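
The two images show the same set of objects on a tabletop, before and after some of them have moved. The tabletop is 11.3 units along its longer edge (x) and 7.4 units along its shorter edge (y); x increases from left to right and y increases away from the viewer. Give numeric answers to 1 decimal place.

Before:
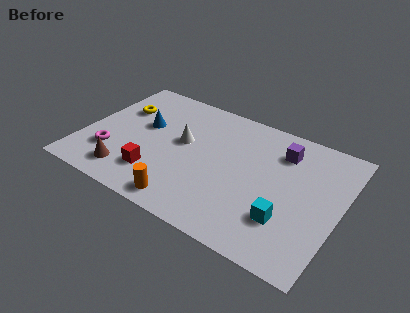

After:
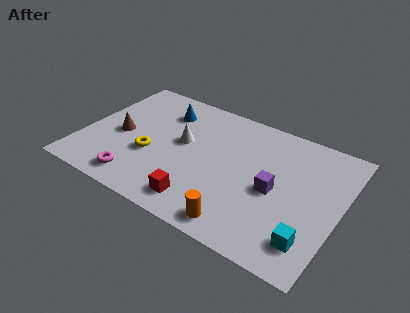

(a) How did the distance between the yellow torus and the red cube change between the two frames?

-0.9

Before: roughly 3.9 units apart; after: 3.0. That's 0.9 units closer together.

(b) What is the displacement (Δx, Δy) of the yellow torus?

(1.8, -2.2)

The yellow torus was at about (1.3, 5.0) and moved to about (3.1, 2.8).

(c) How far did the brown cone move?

2.2

The brown cone was near (2.3, 1.3) before and (1.6, 3.4) after, so it travelled √(0.7² + 2.1²) ≈ 2.2 units.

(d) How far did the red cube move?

2.2

The red cube moved from about (3.5, 1.8) to (5.6, 1.2), a distance of √(2.1² + 0.6²) ≈ 2.2.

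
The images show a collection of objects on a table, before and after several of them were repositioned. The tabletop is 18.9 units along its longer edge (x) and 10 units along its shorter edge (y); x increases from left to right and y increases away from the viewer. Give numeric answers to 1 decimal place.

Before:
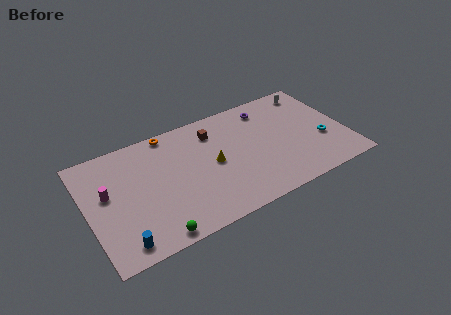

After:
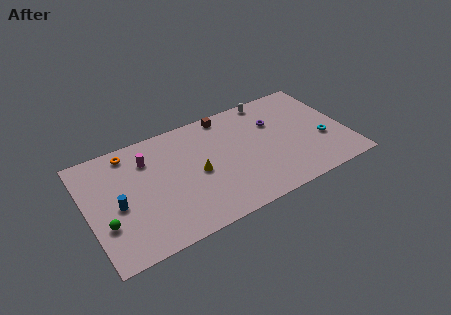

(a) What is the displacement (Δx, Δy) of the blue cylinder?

(0.1, 3.2)

The blue cylinder was at about (2.0, 1.3) and moved to about (2.1, 4.5).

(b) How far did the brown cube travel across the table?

1.6

From (9.5, 7.8) to (10.6, 9.0), the brown cube covered √(1.1² + 1.2²) ≈ 1.6 units.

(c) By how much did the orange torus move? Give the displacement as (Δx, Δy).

(-3.0, -0.5)

The orange torus started near (6.4, 9.2) and ended near (3.4, 8.7).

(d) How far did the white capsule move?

3.2

The white capsule was near (17.1, 8.6) before and (13.9, 9.1) after, so it travelled √(3.2² + 0.5²) ≈ 3.2 units.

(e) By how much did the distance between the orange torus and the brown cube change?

+3.8

The distance was about 3.4 in the first image and 7.2 in the second, so they moved 3.8 units further apart.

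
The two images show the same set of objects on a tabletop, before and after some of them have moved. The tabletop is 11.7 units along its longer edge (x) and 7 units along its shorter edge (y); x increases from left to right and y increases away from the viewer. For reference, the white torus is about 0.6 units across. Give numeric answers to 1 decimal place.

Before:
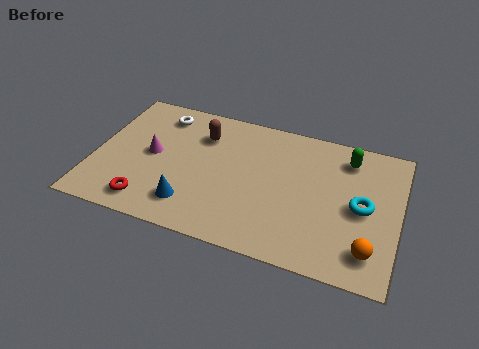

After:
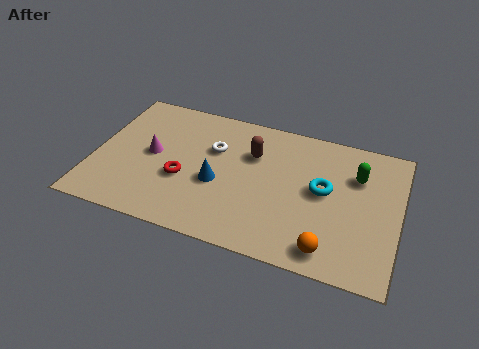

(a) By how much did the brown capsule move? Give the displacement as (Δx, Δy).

(2.0, -0.4)

The brown capsule started near (4.0, 5.2) and ended near (6.0, 4.8).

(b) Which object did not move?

the magenta cone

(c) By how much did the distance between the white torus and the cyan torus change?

-4.0

Before: roughly 8.4 units apart; after: 4.4. That's 4.0 units closer together.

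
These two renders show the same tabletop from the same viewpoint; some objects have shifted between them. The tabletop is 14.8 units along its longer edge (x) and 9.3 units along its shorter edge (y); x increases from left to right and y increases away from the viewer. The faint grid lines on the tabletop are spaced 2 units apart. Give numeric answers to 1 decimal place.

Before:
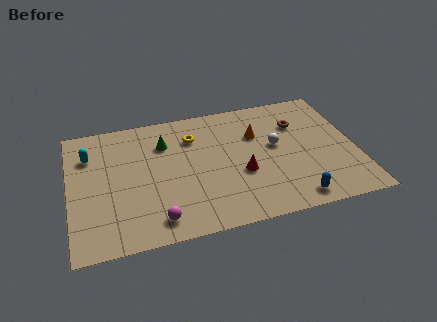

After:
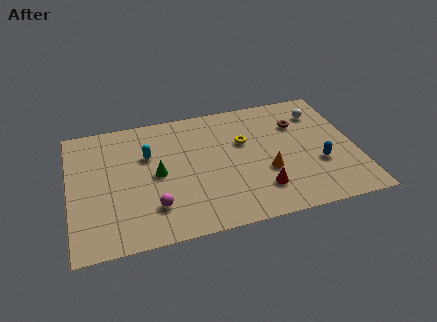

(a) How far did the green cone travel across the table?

2.3

The green cone was near (5.0, 6.8) before and (4.5, 4.6) after, so it travelled √(0.5² + 2.2²) ≈ 2.3 units.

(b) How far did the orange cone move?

2.9

From (9.8, 6.3) to (10.1, 3.4), the orange cone covered √(0.3² + 2.9²) ≈ 2.9 units.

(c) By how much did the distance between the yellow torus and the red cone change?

-0.3

The distance was about 4.0 in the first image and 3.7 in the second, so they moved 0.3 units closer together.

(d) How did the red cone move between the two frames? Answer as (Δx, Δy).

(0.9, -1.4)

From the two frames, the red cone sits at roughly (8.8, 3.6) before and (9.7, 2.2) after.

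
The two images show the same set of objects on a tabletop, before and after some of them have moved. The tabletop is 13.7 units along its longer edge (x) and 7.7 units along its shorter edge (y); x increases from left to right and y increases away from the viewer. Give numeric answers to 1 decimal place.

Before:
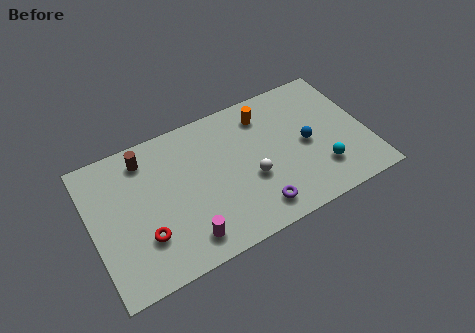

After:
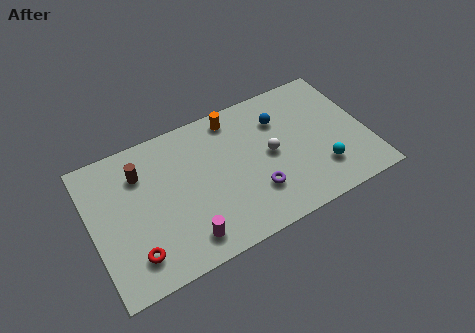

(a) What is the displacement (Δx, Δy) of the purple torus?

(0.1, 0.9)

The purple torus started near (7.8, 1.3) and ended near (7.9, 2.2).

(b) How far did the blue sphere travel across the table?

2.2

From (10.7, 3.7) to (9.6, 5.6), the blue sphere covered √(1.1² + 1.9²) ≈ 2.2 units.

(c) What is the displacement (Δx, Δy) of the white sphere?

(1.1, 0.9)

The white sphere started near (7.8, 3.0) and ended near (8.9, 3.9).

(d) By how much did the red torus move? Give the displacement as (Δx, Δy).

(-0.6, -0.7)

The red torus started near (2.4, 2.3) and ended near (1.8, 1.6).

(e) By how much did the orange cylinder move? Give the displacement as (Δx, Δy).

(-1.5, 0.5)

The orange cylinder started near (8.9, 6.2) and ended near (7.4, 6.7).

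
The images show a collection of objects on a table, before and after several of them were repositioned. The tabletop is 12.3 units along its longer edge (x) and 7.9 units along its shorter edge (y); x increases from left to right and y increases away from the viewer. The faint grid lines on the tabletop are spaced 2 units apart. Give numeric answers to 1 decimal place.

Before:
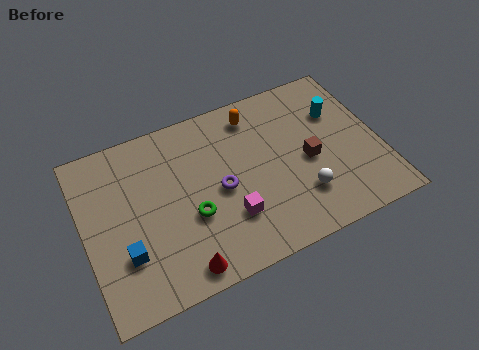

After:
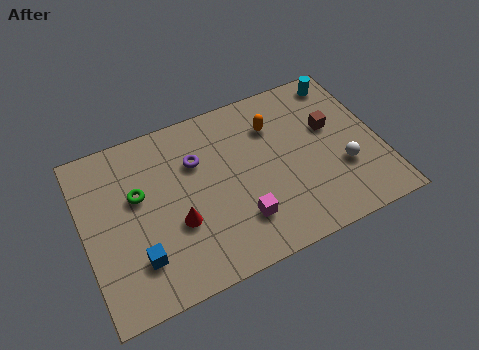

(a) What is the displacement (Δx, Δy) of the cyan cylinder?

(0.4, 1.5)

The cyan cylinder was at about (10.8, 5.4) and moved to about (11.2, 6.9).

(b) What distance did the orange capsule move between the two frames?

1.1

The orange capsule was near (7.4, 6.6) before and (8.1, 5.8) after, so it travelled √(0.7² + 0.8²) ≈ 1.1 units.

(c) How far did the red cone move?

2.0

The red cone moved from about (3.6, 0.9) to (3.7, 2.9), a distance of √(0.1² + 2.0²) ≈ 2.0.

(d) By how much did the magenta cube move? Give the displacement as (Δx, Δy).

(0.4, -0.3)

The magenta cube was at about (5.8, 2.3) and moved to about (6.2, 2.0).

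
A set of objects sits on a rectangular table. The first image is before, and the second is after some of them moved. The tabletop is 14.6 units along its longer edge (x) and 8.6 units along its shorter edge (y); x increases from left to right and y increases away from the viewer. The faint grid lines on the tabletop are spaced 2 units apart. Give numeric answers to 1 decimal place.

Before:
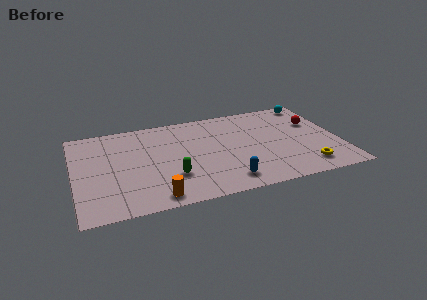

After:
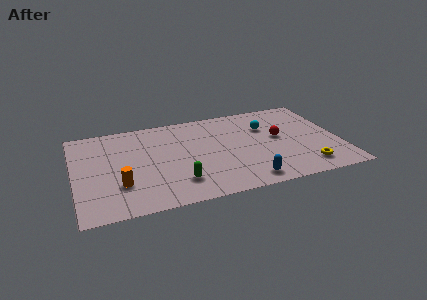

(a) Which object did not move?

the yellow torus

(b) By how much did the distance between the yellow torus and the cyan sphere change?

-1.5

Before: roughly 6.3 units apart; after: 4.8. That's 1.5 units closer together.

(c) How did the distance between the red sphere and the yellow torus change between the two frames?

-0.8

Before: roughly 4.2 units apart; after: 3.4. That's 0.8 units closer together.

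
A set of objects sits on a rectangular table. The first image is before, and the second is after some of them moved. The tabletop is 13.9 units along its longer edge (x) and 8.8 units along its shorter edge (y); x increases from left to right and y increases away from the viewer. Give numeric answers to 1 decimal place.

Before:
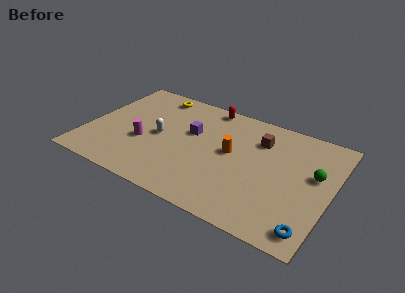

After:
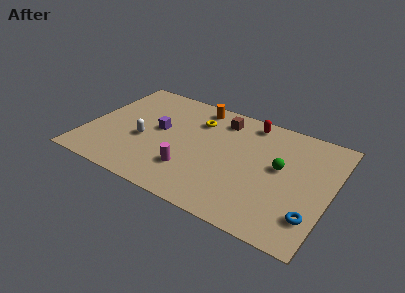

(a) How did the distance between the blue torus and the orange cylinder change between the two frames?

+3.1

Before: roughly 6.1 units apart; after: 9.2. That's 3.1 units further apart.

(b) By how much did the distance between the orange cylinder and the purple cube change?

+0.9

They were about 2.5 units apart before and 3.4 after — 0.9 units further apart.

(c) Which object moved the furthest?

the orange cylinder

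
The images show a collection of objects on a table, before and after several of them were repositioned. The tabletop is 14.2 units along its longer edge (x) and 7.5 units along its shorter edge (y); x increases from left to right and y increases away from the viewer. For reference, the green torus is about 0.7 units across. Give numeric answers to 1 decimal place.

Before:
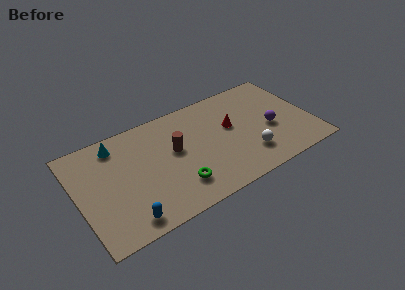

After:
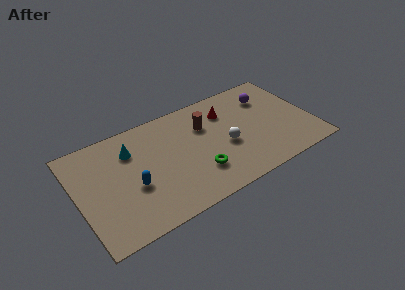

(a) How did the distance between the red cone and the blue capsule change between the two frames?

-1.1

The distance was about 7.7 in the first image and 6.6 in the second, so they moved 1.1 units closer together.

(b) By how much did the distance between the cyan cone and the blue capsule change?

-2.8

Before: roughly 5.3 units apart; after: 2.5. That's 2.8 units closer together.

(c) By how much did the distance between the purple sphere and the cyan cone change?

-1.1

Before: roughly 9.6 units apart; after: 8.5. That's 1.1 units closer together.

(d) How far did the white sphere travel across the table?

1.8

From (10.1, 1.9) to (8.9, 3.2), the white sphere covered √(1.2² + 1.3²) ≈ 1.8 units.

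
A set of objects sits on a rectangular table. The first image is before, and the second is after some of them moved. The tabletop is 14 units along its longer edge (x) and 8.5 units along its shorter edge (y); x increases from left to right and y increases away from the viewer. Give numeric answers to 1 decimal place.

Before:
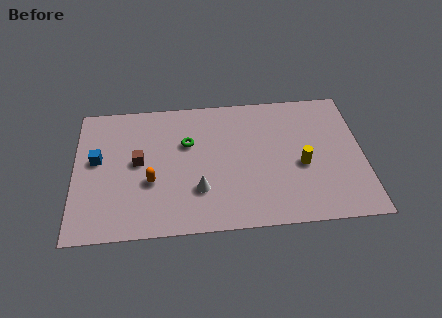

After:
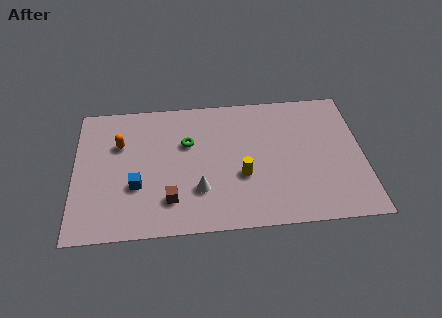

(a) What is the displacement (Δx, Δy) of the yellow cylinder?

(-2.9, -0.4)

The yellow cylinder started near (11.0, 3.6) and ended near (8.1, 3.2).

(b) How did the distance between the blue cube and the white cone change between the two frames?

-2.4

The distance was about 5.4 in the first image and 3.0 in the second, so they moved 2.4 units closer together.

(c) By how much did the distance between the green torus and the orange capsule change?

+0.4

They were about 2.9 units apart before and 3.3 after — 0.4 units further apart.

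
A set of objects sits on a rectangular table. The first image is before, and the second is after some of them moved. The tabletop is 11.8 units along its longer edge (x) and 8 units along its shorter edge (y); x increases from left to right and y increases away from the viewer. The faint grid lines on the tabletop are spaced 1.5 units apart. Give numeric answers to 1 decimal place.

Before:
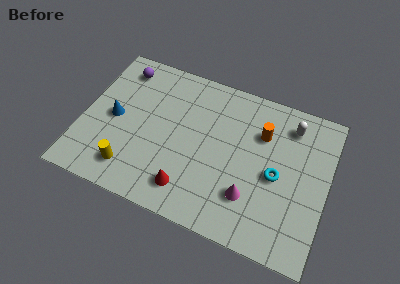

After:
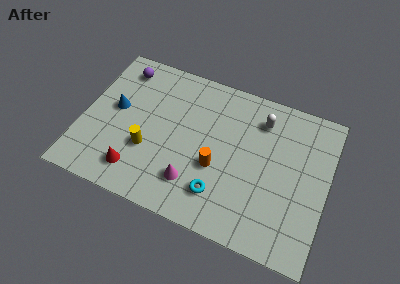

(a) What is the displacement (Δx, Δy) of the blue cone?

(0.0, 0.5)

The blue cone started near (1.5, 3.9) and ended near (1.5, 4.4).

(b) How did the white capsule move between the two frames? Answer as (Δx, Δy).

(-1.4, -0.2)

The white capsule started near (9.8, 6.5) and ended near (8.4, 6.3).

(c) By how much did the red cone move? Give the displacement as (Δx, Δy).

(-2.5, 0.0)

The red cone started near (5.4, 1.5) and ended near (2.9, 1.5).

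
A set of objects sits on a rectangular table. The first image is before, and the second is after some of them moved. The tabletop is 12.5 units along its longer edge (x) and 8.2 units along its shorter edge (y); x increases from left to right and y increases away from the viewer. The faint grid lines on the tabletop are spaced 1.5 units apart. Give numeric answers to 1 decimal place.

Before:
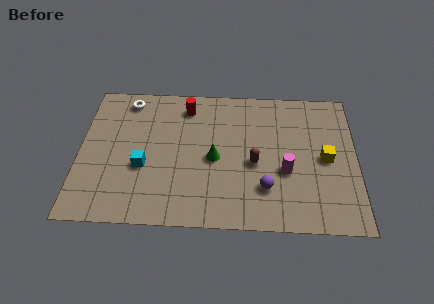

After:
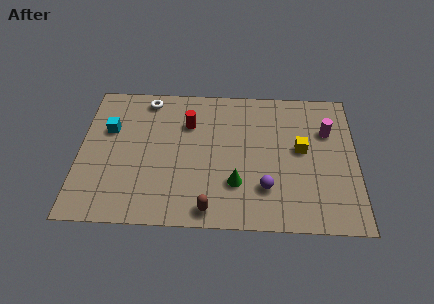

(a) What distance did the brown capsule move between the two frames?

3.4

From (7.9, 3.6) to (5.9, 0.9), the brown capsule covered √(2.0² + 2.7²) ≈ 3.4 units.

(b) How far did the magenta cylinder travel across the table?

3.1

From (9.3, 3.2) to (11.2, 5.6), the magenta cylinder covered √(1.9² + 2.4²) ≈ 3.1 units.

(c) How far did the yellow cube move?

1.2

From (11.1, 4.0) to (10.0, 4.5), the yellow cube covered √(1.1² + 0.5²) ≈ 1.2 units.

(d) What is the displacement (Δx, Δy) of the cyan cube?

(-1.6, 2.1)

From the two frames, the cyan cube sits at roughly (2.9, 3.2) before and (1.3, 5.3) after.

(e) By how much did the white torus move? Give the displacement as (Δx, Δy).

(0.9, 0.1)

The white torus started near (2.1, 7.1) and ended near (3.0, 7.2).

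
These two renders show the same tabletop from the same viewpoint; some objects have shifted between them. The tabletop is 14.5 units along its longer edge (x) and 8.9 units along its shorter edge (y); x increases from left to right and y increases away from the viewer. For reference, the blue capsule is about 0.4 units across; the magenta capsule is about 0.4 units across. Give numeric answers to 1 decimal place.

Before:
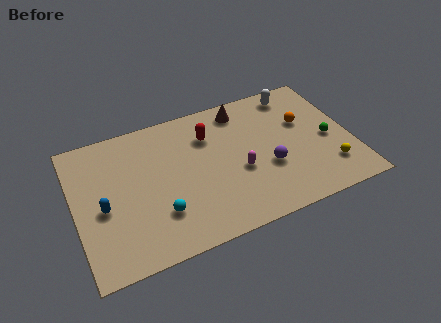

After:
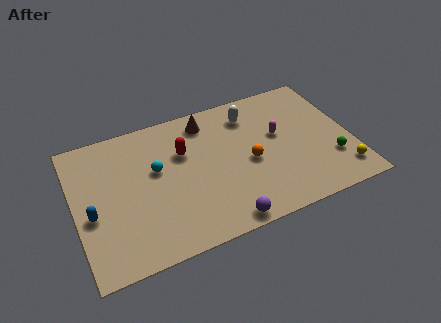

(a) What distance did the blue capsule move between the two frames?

0.6

The blue capsule moved from about (1.4, 3.9) to (0.8, 3.7), a distance of √(0.6² + 0.2²) ≈ 0.6.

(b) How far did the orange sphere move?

3.5

The orange sphere was near (12.2, 5.6) before and (9.1, 4.0) after, so it travelled √(3.1² + 1.6²) ≈ 3.5 units.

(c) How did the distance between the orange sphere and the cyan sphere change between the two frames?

-3.6

The distance was about 8.6 in the first image and 5.0 in the second, so they moved 3.6 units closer together.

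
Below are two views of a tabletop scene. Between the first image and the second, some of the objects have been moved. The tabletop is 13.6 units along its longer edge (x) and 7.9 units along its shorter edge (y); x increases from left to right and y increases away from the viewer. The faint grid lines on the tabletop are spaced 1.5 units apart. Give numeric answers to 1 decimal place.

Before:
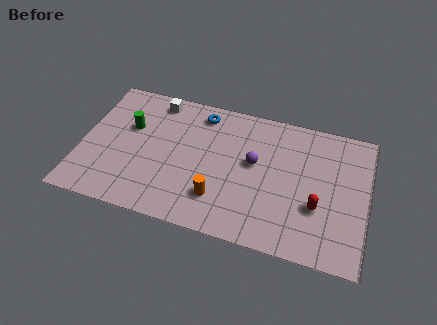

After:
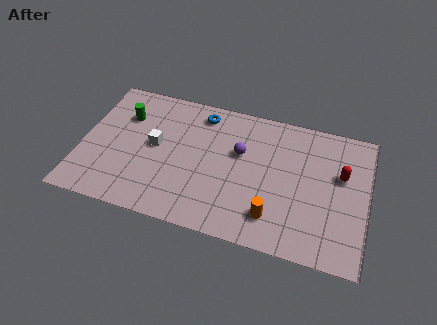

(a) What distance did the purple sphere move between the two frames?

0.8

The purple sphere was near (8.2, 4.5) before and (7.5, 4.9) after, so it travelled √(0.7² + 0.4²) ≈ 0.8 units.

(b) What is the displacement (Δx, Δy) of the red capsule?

(1.0, 2.1)

The red capsule was at about (11.3, 2.8) and moved to about (12.3, 4.9).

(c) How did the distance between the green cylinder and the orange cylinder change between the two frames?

+3.0

They were about 5.4 units apart before and 8.4 after — 3.0 units further apart.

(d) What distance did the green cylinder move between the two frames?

0.7

The green cylinder was near (2.2, 5.0) before and (1.9, 5.6) after, so it travelled √(0.3² + 0.6²) ≈ 0.7 units.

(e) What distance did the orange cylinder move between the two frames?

2.6

The orange cylinder moved from about (6.7, 2.0) to (9.3, 1.7), a distance of √(2.6² + 0.3²) ≈ 2.6.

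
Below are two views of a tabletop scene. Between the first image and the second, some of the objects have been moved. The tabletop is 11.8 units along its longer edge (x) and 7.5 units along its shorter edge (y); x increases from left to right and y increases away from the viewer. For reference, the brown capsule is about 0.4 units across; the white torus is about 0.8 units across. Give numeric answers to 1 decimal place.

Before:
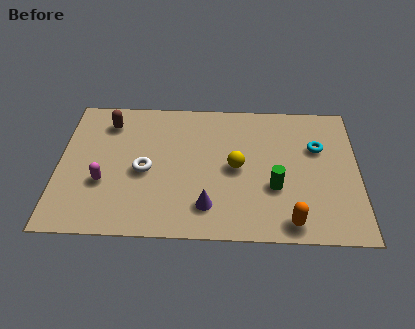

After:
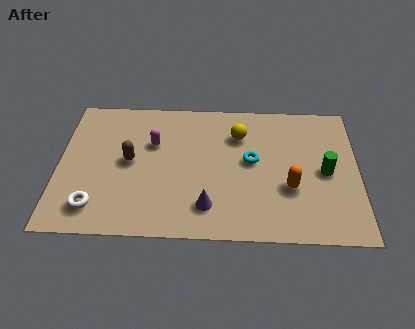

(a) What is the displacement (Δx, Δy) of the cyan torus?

(-2.6, -0.8)

The cyan torus started near (10.2, 4.9) and ended near (7.6, 4.1).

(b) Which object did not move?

the purple cone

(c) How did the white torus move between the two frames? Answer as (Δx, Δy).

(-1.9, -2.0)

The white torus was at about (3.4, 3.4) and moved to about (1.5, 1.4).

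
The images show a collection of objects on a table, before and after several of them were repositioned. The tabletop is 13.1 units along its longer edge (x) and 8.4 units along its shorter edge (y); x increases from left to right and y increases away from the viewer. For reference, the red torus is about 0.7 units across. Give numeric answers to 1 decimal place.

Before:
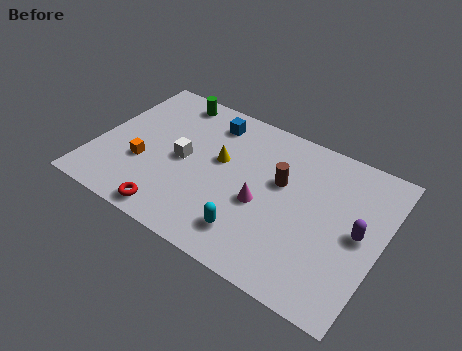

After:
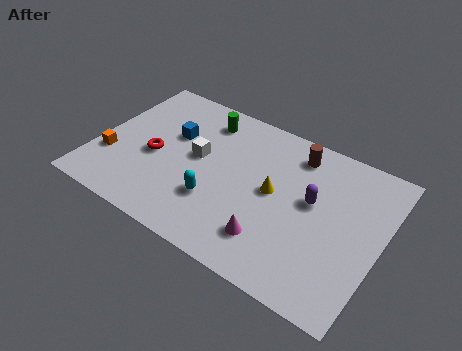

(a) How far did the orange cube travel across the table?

1.5

The orange cube moved from about (2.3, 3.0) to (0.8, 2.7), a distance of √(1.5² + 0.3²) ≈ 1.5.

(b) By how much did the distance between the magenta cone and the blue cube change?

+1.7

Before: roughly 4.5 units apart; after: 6.2. That's 1.7 units further apart.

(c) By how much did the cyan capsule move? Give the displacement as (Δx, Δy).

(-1.8, 0.9)

The cyan capsule was at about (7.6, 1.7) and moved to about (5.8, 2.6).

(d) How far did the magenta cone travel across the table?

1.7

From (7.8, 3.5) to (8.5, 1.9), the magenta cone covered √(0.7² + 1.6²) ≈ 1.7 units.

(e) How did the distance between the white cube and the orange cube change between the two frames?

+2.2

Before: roughly 2.0 units apart; after: 4.2. That's 2.2 units further apart.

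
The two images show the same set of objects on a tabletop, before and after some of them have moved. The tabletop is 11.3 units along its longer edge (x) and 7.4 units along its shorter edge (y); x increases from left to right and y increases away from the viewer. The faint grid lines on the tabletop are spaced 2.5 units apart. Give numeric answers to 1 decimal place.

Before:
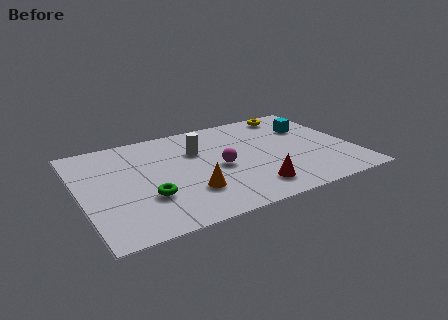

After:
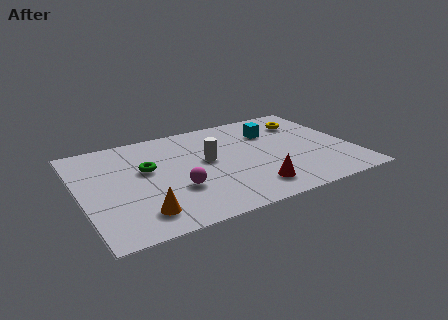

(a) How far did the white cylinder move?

0.9

The white cylinder was near (5.0, 5.0) before and (5.3, 4.1) after, so it travelled √(0.3² + 0.9²) ≈ 0.9 units.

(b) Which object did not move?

the red cone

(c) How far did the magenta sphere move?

2.1

The magenta sphere was near (5.7, 3.4) before and (3.8, 2.5) after, so it travelled √(1.9² + 0.9²) ≈ 2.1 units.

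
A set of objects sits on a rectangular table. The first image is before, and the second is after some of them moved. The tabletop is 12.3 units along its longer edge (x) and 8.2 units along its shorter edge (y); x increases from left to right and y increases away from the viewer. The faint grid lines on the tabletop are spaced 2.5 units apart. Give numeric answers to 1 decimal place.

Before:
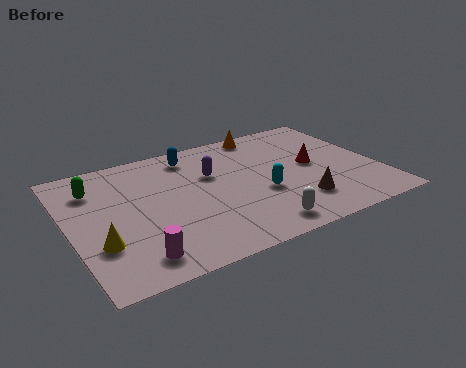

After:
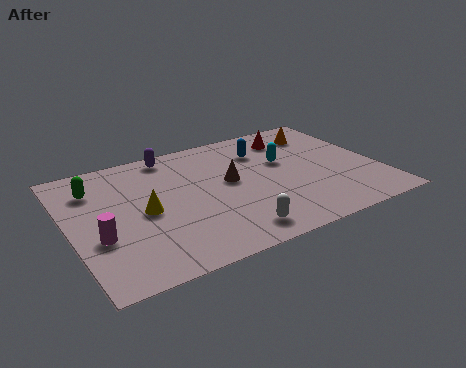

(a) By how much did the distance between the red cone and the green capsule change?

-0.7

The distance was about 8.8 in the first image and 8.1 in the second, so they moved 0.7 units closer together.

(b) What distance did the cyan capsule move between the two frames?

2.2

The cyan capsule moved from about (7.5, 3.2) to (8.7, 5.0), a distance of √(1.2² + 1.8²) ≈ 2.2.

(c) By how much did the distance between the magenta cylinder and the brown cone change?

-1.0

The distance was about 6.6 in the first image and 5.6 in the second, so they moved 1.0 units closer together.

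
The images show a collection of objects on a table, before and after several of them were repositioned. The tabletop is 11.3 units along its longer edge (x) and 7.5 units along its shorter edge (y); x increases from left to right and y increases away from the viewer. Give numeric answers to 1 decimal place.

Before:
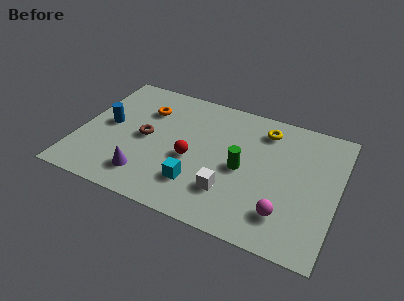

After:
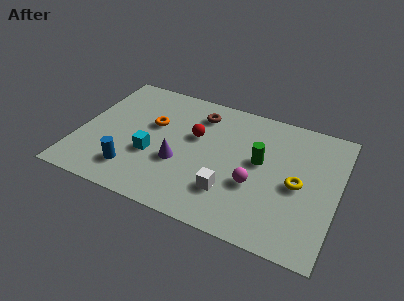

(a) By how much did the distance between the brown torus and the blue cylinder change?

+3.3

They were about 1.7 units apart before and 5.0 after — 3.3 units further apart.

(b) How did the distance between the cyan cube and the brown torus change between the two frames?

+0.5

The distance was about 3.1 in the first image and 3.6 in the second, so they moved 0.5 units further apart.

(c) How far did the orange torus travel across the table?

0.9

The orange torus moved from about (2.7, 5.4) to (3.1, 4.6), a distance of √(0.4² + 0.8²) ≈ 0.9.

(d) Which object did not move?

the white cube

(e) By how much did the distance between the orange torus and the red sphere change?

-1.3

The distance was about 3.2 in the first image and 1.9 in the second, so they moved 1.3 units closer together.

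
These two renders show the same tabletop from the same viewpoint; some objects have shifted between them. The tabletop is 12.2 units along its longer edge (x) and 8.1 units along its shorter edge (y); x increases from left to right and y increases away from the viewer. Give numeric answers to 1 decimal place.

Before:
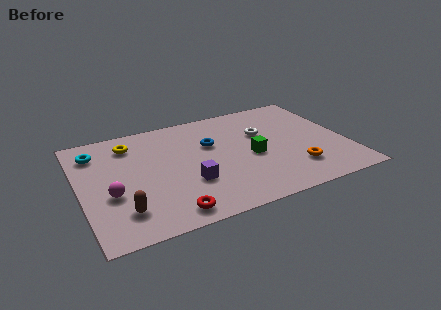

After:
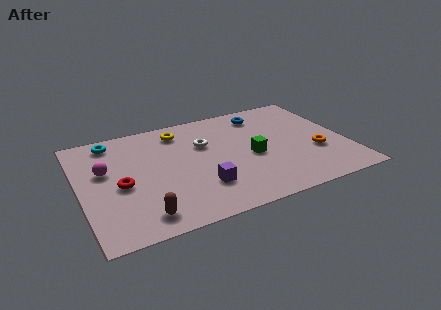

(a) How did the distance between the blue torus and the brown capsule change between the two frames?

+2.7

The distance was about 5.6 in the first image and 8.3 in the second, so they moved 2.7 units further apart.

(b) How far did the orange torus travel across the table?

1.4

The orange torus was near (9.6, 2.0) before and (10.7, 2.9) after, so it travelled √(1.1² + 0.9²) ≈ 1.4 units.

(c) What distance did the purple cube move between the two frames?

0.7

The purple cube moved from about (4.8, 2.7) to (5.3, 2.2), a distance of √(0.5² + 0.5²) ≈ 0.7.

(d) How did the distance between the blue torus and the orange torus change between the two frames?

-0.4

Before: roughly 4.7 units apart; after: 4.3. That's 0.4 units closer together.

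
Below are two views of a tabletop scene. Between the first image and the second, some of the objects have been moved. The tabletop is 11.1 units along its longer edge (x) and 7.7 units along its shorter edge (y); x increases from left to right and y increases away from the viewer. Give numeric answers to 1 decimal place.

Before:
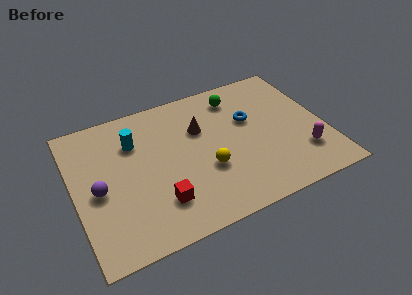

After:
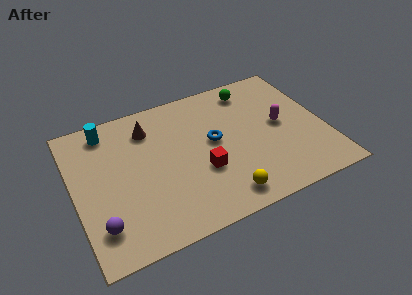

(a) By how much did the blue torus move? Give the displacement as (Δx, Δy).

(-1.7, -0.6)

The blue torus was at about (7.9, 4.8) and moved to about (6.2, 4.2).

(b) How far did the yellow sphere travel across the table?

1.8

The yellow sphere moved from about (5.7, 2.8) to (6.2, 1.1), a distance of √(0.5² + 1.7²) ≈ 1.8.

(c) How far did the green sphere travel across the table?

0.7

From (7.5, 6.3) to (8.2, 6.5), the green sphere covered √(0.7² + 0.2²) ≈ 0.7 units.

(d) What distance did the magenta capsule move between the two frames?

2.1

The magenta capsule moved from about (9.9, 2.0) to (9.2, 4.0), a distance of √(0.7² + 2.0²) ≈ 2.1.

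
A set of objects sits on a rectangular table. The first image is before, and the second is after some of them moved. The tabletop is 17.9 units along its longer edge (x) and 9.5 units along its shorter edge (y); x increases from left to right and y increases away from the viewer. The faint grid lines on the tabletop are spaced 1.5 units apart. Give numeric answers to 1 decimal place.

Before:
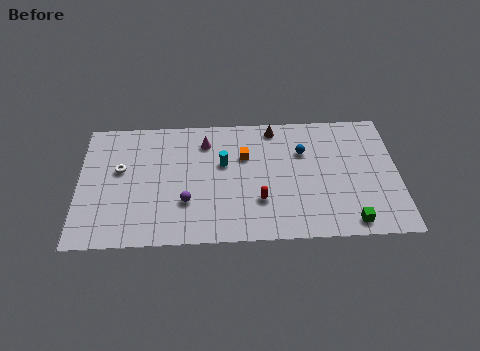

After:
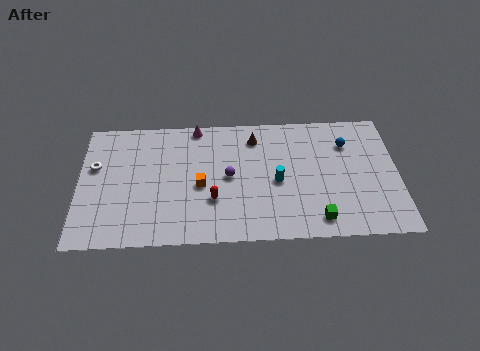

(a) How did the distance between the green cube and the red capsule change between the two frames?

+0.7

Before: roughly 5.3 units apart; after: 6.0. That's 0.7 units further apart.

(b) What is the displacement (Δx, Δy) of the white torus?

(-1.4, 0.3)

From the two frames, the white torus sits at roughly (2.3, 5.6) before and (0.9, 5.9) after.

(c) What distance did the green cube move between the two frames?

1.8

The green cube was near (15.1, 1.1) before and (13.3, 1.4) after, so it travelled √(1.8² + 0.3²) ≈ 1.8 units.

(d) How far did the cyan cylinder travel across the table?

3.4

The cyan cylinder was near (8.1, 5.8) before and (11.1, 4.3) after, so it travelled √(3.0² + 1.5²) ≈ 3.4 units.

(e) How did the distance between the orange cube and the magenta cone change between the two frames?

+2.0

Before: roughly 2.5 units apart; after: 4.5. That's 2.0 units further apart.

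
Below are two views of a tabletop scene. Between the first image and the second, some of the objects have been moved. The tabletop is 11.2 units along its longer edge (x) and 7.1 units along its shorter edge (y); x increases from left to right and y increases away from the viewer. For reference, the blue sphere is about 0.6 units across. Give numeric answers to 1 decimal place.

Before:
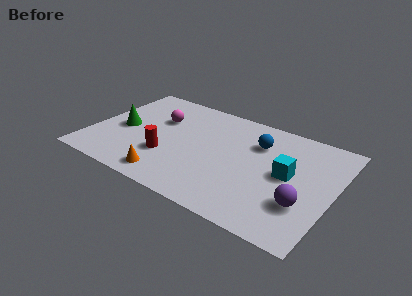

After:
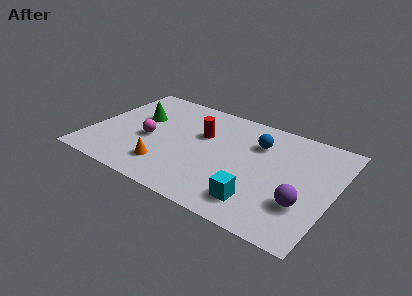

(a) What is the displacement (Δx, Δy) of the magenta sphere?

(-0.2, -1.6)

From the two frames, the magenta sphere sits at roughly (2.9, 4.7) before and (2.7, 3.1) after.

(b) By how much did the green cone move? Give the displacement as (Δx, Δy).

(0.6, 1.1)

From the two frames, the green cone sits at roughly (1.4, 3.3) before and (2.0, 4.4) after.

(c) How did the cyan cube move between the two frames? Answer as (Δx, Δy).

(-1.0, -2.3)

From the two frames, the cyan cube sits at roughly (9.1, 3.7) before and (8.1, 1.4) after.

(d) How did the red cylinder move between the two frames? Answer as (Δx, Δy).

(1.3, 2.2)

The red cylinder started near (3.7, 2.3) and ended near (5.0, 4.5).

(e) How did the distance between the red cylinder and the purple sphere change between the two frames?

-0.8

The distance was about 6.3 in the first image and 5.5 in the second, so they moved 0.8 units closer together.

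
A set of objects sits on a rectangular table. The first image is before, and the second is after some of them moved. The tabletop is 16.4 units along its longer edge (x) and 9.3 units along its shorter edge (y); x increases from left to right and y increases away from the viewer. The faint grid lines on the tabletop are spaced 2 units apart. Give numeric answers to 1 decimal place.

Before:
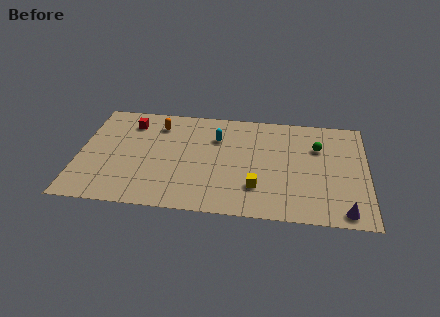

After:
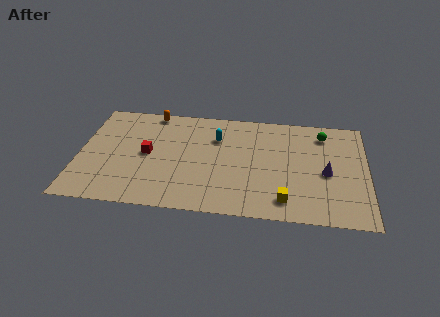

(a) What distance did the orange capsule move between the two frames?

1.2

The orange capsule moved from about (4.4, 7.4) to (4.0, 8.5), a distance of √(0.4² + 1.1²) ≈ 1.2.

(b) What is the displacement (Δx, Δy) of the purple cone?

(-1.0, 3.2)

The purple cone was at about (15.1, 1.0) and moved to about (14.1, 4.2).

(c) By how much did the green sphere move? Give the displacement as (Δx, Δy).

(0.3, 1.2)

From the two frames, the green sphere sits at roughly (13.6, 6.4) before and (13.9, 7.6) after.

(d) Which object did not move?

the cyan capsule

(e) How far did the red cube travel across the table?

2.9

The red cube moved from about (2.8, 7.4) to (3.9, 4.7), a distance of √(1.1² + 2.7²) ≈ 2.9.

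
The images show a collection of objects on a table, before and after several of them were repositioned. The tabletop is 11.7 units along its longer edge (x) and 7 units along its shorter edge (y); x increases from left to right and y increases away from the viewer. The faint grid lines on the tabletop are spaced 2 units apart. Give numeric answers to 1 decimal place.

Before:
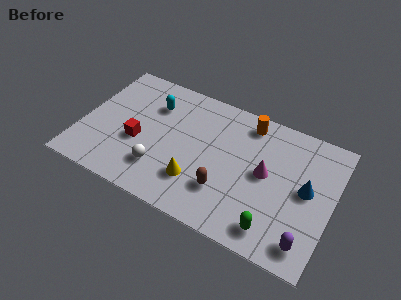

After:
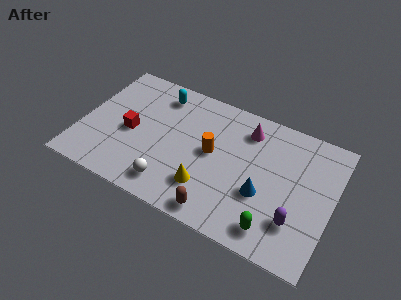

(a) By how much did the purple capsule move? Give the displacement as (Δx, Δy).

(-0.6, 0.8)

The purple capsule started near (10.8, 1.1) and ended near (10.2, 1.9).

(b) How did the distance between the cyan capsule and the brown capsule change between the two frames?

+1.2

The distance was about 4.9 in the first image and 6.1 in the second, so they moved 1.2 units further apart.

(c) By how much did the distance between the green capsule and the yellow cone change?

-0.5

They were about 3.8 units apart before and 3.3 after — 0.5 units closer together.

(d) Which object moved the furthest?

the orange cylinder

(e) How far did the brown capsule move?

1.2

From (6.9, 2.0) to (6.8, 0.8), the brown capsule covered √(0.1² + 1.2²) ≈ 1.2 units.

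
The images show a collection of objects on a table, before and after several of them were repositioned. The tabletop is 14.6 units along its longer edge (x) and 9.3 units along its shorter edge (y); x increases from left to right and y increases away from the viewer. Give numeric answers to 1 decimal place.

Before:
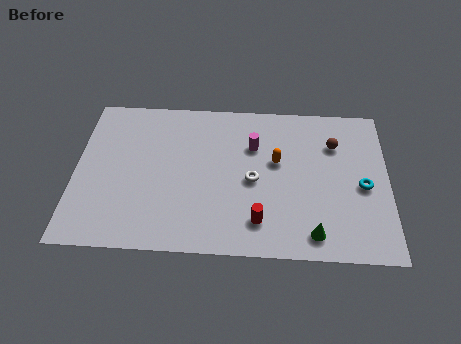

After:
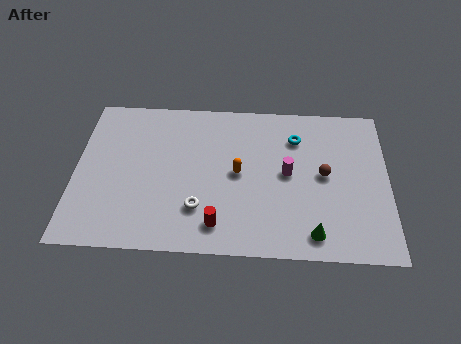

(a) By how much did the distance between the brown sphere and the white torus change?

+1.7

Before: roughly 4.5 units apart; after: 6.2. That's 1.7 units further apart.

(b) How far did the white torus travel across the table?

3.1

The white torus was near (8.3, 4.3) before and (5.8, 2.5) after, so it travelled √(2.5² + 1.8²) ≈ 3.1 units.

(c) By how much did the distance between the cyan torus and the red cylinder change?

+1.2

They were about 5.3 units apart before and 6.5 after — 1.2 units further apart.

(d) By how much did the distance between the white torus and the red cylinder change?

-1.1

The distance was about 2.4 in the first image and 1.3 in the second, so they moved 1.1 units closer together.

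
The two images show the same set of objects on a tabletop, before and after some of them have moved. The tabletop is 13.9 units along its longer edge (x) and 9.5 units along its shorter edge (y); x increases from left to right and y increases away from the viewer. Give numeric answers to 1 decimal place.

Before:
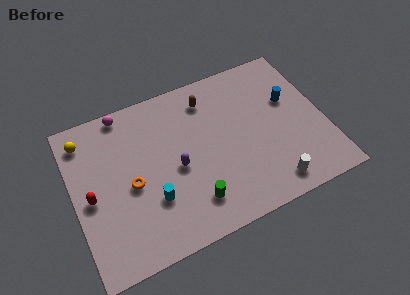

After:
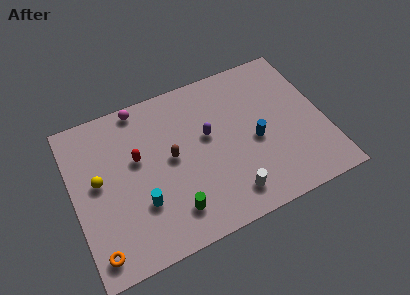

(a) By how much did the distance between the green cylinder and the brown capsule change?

-2.8

Before: roughly 5.9 units apart; after: 3.1. That's 2.8 units closer together.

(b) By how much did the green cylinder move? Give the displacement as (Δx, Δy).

(-1.1, -0.1)

The green cylinder was at about (6.2, 2.0) and moved to about (5.1, 1.9).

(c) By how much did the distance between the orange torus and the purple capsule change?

+5.3

The distance was about 2.5 in the first image and 7.8 in the second, so they moved 5.3 units further apart.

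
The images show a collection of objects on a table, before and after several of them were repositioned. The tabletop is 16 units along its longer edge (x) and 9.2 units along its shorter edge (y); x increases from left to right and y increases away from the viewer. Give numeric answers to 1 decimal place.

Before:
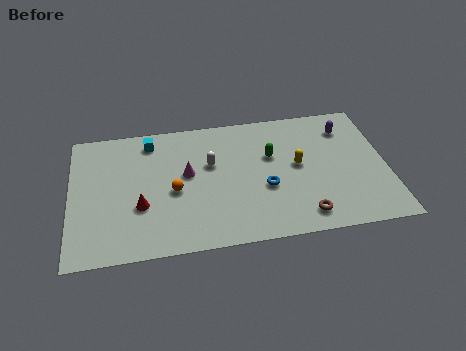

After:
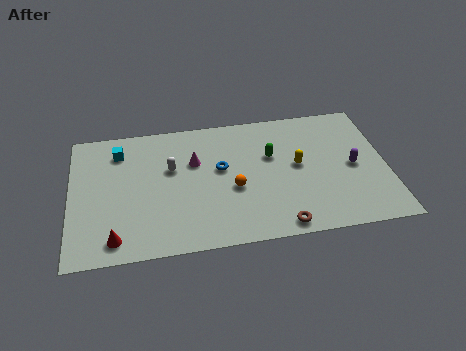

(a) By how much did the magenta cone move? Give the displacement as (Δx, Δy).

(0.4, 0.8)

The magenta cone was at about (5.9, 5.2) and moved to about (6.3, 6.0).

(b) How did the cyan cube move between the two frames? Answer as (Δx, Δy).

(-1.6, -0.5)

The cyan cube was at about (4.1, 7.8) and moved to about (2.5, 7.3).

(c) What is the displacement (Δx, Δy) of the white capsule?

(-2.0, 0.0)

From the two frames, the white capsule sits at roughly (7.1, 5.7) before and (5.1, 5.7) after.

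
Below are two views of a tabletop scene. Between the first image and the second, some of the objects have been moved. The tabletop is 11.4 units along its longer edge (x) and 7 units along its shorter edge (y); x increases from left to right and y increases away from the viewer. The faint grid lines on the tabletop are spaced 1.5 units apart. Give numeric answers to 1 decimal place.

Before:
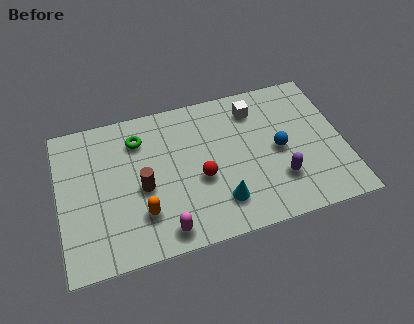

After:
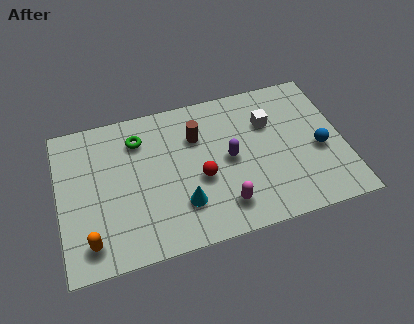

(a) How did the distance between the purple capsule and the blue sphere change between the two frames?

+2.2

The distance was about 1.4 in the first image and 3.6 in the second, so they moved 2.2 units further apart.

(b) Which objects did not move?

the red sphere and the green torus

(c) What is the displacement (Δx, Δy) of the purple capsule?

(-1.9, 1.5)

The purple capsule was at about (8.7, 2.0) and moved to about (6.8, 3.5).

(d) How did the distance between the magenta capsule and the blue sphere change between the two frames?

-1.1

The distance was about 5.4 in the first image and 4.3 in the second, so they moved 1.1 units closer together.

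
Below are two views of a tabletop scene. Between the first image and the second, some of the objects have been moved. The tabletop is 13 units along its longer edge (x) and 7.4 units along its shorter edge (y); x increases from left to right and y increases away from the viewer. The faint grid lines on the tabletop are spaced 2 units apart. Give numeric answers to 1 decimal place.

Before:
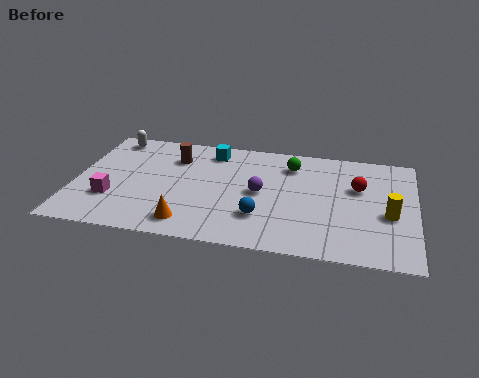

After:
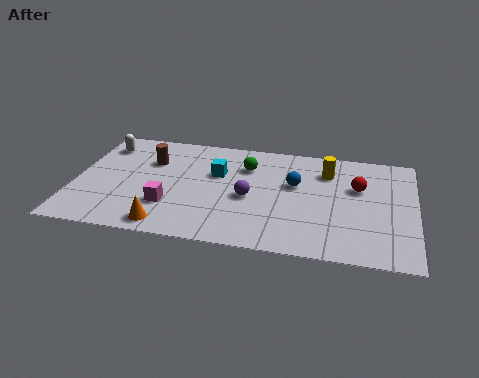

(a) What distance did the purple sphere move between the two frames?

0.6

The purple sphere was near (7.1, 3.7) before and (6.7, 3.3) after, so it travelled √(0.4² + 0.4²) ≈ 0.6 units.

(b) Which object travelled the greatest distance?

the yellow cylinder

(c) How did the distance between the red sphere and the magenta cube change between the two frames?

-2.1

The distance was about 9.6 in the first image and 7.5 in the second, so they moved 2.1 units closer together.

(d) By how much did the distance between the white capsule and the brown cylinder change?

-0.6

Before: roughly 2.7 units apart; after: 2.1. That's 0.6 units closer together.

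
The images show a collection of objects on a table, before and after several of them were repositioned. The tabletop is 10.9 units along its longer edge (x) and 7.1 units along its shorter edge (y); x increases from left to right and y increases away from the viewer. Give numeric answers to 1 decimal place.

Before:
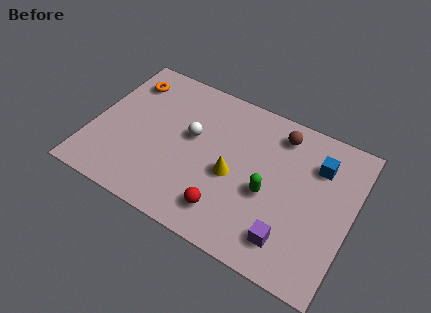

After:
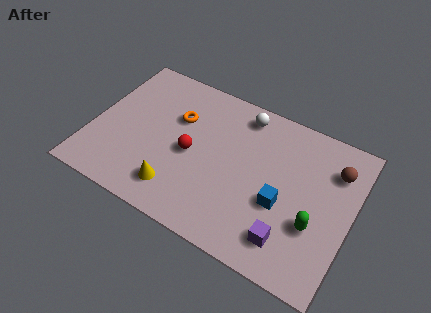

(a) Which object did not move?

the purple cube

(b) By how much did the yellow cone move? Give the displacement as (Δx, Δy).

(-2.1, -1.7)

From the two frames, the yellow cone sits at roughly (6.0, 3.1) before and (3.9, 1.4) after.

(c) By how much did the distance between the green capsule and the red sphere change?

+3.2

They were about 2.2 units apart before and 5.4 after — 3.2 units further apart.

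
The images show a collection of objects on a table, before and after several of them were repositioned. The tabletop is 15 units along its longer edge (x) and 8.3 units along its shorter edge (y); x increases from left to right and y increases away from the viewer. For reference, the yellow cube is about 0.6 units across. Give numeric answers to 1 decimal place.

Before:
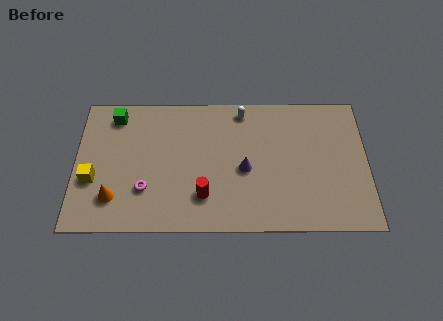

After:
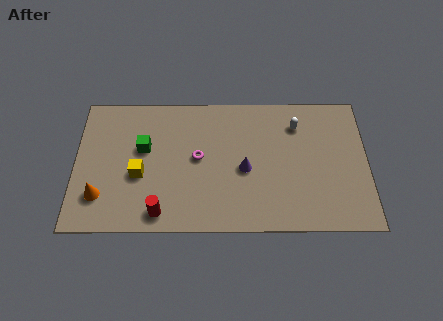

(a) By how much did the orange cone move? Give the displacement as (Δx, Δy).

(-0.7, 0.1)

The orange cone was at about (2.0, 2.0) and moved to about (1.3, 2.1).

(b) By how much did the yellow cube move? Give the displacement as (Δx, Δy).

(2.4, 0.3)

The yellow cube started near (0.9, 3.1) and ended near (3.3, 3.4).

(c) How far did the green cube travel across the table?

2.5

The green cube moved from about (2.0, 7.0) to (3.5, 5.0), a distance of √(1.5² + 2.0²) ≈ 2.5.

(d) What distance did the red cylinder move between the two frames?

2.4

The red cylinder moved from about (6.6, 2.1) to (4.4, 1.1), a distance of √(2.2² + 1.0²) ≈ 2.4.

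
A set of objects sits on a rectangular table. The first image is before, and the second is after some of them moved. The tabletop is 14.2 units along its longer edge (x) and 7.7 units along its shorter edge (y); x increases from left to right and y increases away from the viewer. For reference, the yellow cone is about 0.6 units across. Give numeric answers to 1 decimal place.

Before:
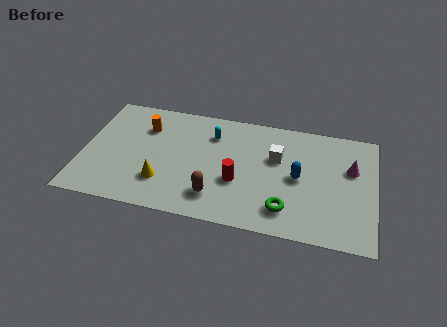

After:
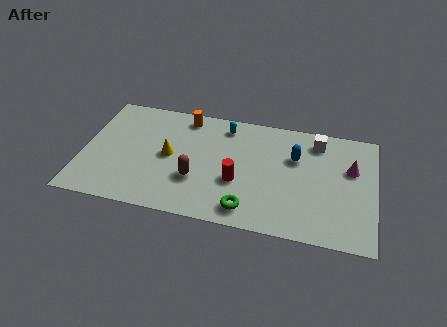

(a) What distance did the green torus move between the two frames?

1.8

From (10.0, 1.6) to (8.2, 1.2), the green torus covered √(1.8² + 0.4²) ≈ 1.8 units.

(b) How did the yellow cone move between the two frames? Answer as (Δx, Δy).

(0.2, 1.8)

The yellow cone started near (4.0, 2.1) and ended near (4.2, 3.9).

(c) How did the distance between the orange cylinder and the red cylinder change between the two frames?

-0.7

Before: roughly 5.4 units apart; after: 4.7. That's 0.7 units closer together.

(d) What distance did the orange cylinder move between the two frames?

2.2

From (2.9, 5.6) to (4.8, 6.7), the orange cylinder covered √(1.9² + 1.1²) ≈ 2.2 units.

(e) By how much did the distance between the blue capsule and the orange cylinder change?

-2.1

Before: roughly 7.8 units apart; after: 5.7. That's 2.1 units closer together.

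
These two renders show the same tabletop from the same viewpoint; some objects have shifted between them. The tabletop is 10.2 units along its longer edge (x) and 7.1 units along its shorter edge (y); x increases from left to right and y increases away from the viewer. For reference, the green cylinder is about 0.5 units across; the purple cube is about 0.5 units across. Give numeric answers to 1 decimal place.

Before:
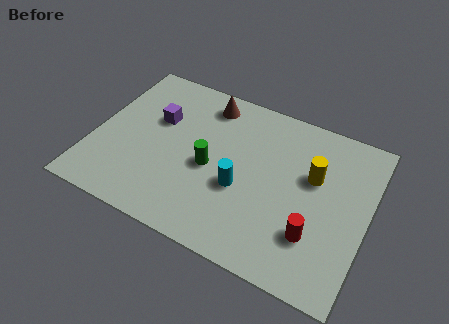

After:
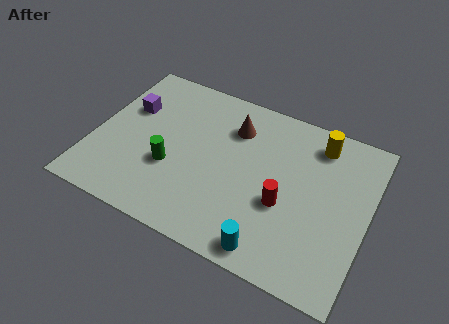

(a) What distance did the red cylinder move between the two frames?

1.4

The red cylinder moved from about (8.4, 2.0) to (7.2, 2.8), a distance of √(1.2² + 0.8²) ≈ 1.4.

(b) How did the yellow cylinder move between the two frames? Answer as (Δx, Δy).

(0.0, 1.5)

From the two frames, the yellow cylinder sits at roughly (8.1, 4.4) before and (8.1, 5.9) after.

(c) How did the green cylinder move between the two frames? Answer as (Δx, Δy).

(-1.4, -0.6)

From the two frames, the green cylinder sits at roughly (4.4, 3.2) before and (3.0, 2.6) after.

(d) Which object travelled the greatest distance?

the cyan cylinder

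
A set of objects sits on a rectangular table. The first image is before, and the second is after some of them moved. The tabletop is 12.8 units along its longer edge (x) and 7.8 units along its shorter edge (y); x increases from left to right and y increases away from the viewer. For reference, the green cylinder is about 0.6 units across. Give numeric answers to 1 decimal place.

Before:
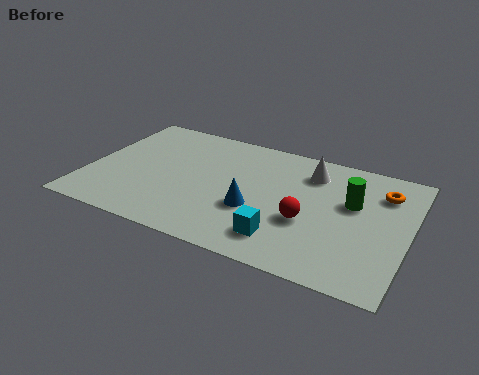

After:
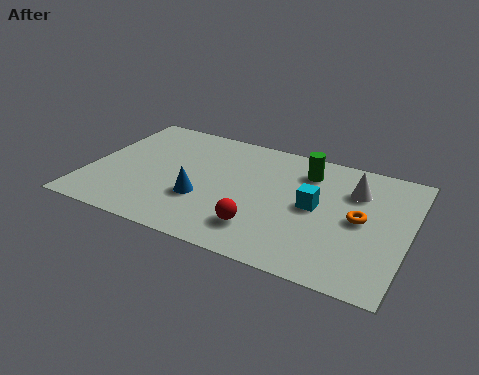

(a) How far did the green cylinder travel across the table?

2.4

The green cylinder moved from about (10.5, 4.8) to (8.5, 6.1), a distance of √(2.0² + 1.3²) ≈ 2.4.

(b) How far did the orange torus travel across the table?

2.1

The orange torus moved from about (11.6, 5.9) to (10.9, 3.9), a distance of √(0.7² + 2.0²) ≈ 2.1.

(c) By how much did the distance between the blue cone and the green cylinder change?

+0.9

Before: roughly 4.2 units apart; after: 5.1. That's 0.9 units further apart.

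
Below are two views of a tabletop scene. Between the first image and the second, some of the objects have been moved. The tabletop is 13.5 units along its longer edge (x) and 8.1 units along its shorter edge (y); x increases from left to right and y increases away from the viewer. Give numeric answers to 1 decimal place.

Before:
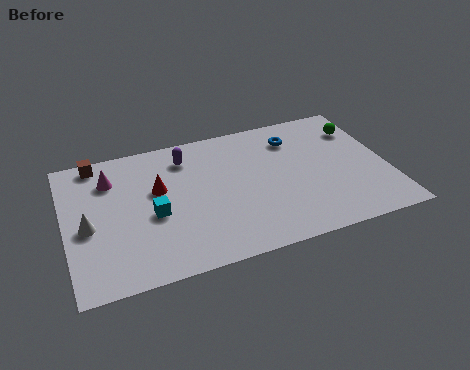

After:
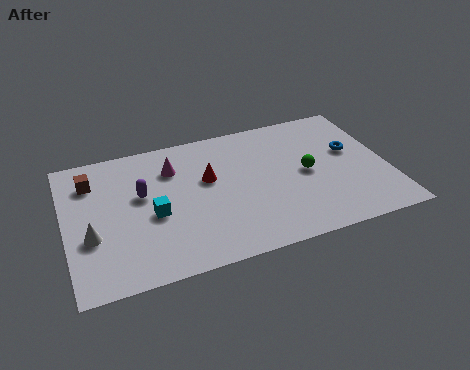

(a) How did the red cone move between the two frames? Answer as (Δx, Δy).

(2.1, 0.0)

From the two frames, the red cone sits at roughly (3.9, 4.9) before and (6.0, 4.9) after.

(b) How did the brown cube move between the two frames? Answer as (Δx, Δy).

(-0.3, -1.1)

The brown cube was at about (1.5, 7.3) and moved to about (1.2, 6.2).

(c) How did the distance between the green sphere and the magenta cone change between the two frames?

-4.7

The distance was about 10.6 in the first image and 5.9 in the second, so they moved 4.7 units closer together.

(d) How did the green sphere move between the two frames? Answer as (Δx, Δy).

(-2.5, -2.1)

From the two frames, the green sphere sits at roughly (12.6, 6.1) before and (10.1, 4.0) after.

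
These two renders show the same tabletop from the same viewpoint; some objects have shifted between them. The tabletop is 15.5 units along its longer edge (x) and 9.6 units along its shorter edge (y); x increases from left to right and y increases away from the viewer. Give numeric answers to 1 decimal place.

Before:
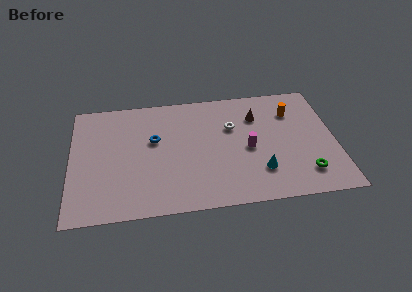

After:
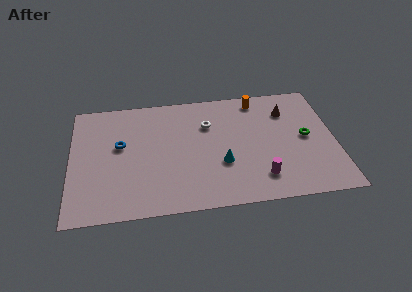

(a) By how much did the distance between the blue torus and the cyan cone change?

-0.6

Before: roughly 6.9 units apart; after: 6.3. That's 0.6 units closer together.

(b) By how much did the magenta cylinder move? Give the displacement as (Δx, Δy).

(0.6, -2.4)

The magenta cylinder was at about (10.4, 4.4) and moved to about (11.0, 2.0).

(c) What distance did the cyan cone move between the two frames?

2.4

From (11.0, 2.5) to (8.8, 3.4), the cyan cone covered √(2.2² + 0.9²) ≈ 2.4 units.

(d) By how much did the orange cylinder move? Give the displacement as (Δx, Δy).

(-2.0, 1.3)

The orange cylinder was at about (13.1, 7.1) and moved to about (11.1, 8.4).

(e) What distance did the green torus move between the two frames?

2.9

From (13.6, 2.0) to (13.8, 4.9), the green torus covered √(0.2² + 2.9²) ≈ 2.9 units.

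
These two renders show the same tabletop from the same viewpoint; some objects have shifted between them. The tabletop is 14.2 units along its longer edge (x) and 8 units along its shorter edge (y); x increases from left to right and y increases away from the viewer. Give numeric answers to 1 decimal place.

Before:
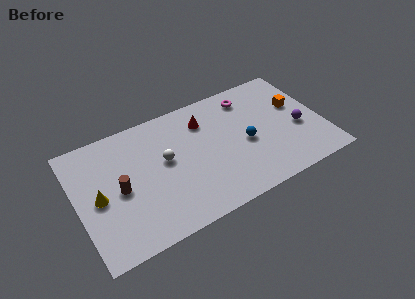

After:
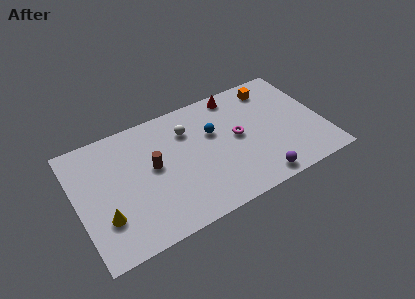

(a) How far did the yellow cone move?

1.4

The yellow cone moved from about (1.2, 3.8) to (1.4, 2.4), a distance of √(0.2² + 1.4²) ≈ 1.4.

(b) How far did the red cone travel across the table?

2.2

From (7.6, 6.1) to (9.6, 7.1), the red cone covered √(2.0² + 1.0²) ≈ 2.2 units.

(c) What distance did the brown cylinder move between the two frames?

2.1

From (2.4, 3.8) to (4.4, 4.4), the brown cylinder covered √(2.0² + 0.6²) ≈ 2.1 units.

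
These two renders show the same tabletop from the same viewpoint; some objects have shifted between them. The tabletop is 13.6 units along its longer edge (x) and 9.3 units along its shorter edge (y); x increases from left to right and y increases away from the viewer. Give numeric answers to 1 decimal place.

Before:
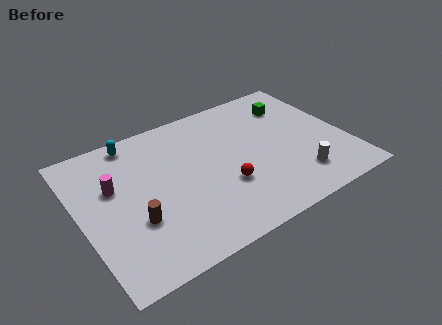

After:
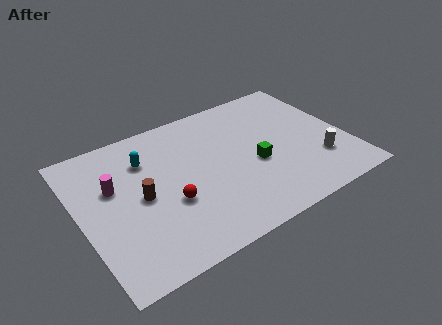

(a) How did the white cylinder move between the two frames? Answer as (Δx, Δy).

(1.2, 0.6)

The white cylinder was at about (10.7, 2.0) and moved to about (11.9, 2.6).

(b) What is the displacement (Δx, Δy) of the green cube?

(-2.6, -3.2)

The green cube started near (11.4, 7.1) and ended near (8.8, 3.9).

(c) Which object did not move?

the magenta cylinder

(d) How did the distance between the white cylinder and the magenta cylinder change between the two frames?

+0.9

They were about 9.7 units apart before and 10.6 after — 0.9 units further apart.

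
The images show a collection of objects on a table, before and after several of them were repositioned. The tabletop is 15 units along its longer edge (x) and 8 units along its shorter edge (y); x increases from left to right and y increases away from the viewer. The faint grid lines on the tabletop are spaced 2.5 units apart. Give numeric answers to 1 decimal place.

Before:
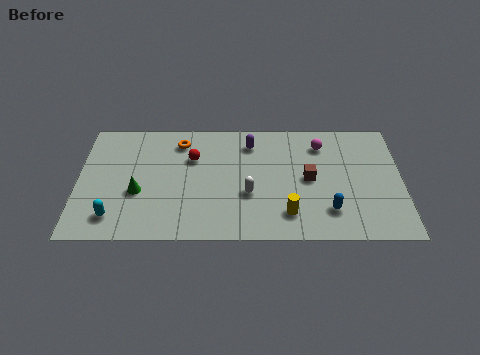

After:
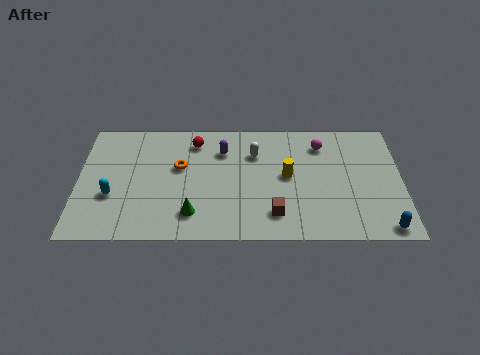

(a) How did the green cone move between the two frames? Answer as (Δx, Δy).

(2.5, -1.4)

The green cone was at about (2.8, 3.1) and moved to about (5.3, 1.7).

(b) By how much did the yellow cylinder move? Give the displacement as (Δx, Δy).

(0.0, 2.5)

From the two frames, the yellow cylinder sits at roughly (9.7, 1.7) before and (9.7, 4.2) after.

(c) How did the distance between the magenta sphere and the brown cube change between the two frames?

+2.7

Before: roughly 2.4 units apart; after: 5.1. That's 2.7 units further apart.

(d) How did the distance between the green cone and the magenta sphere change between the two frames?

-1.5

The distance was about 9.1 in the first image and 7.6 in the second, so they moved 1.5 units closer together.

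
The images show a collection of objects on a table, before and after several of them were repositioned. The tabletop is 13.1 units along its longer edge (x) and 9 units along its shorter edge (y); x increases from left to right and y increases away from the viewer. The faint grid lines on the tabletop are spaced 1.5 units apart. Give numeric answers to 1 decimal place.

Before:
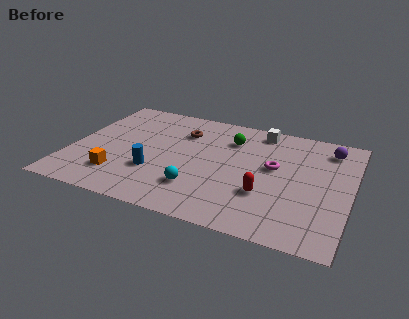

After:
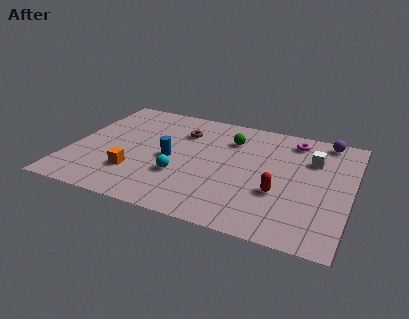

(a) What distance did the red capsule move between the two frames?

0.7

The red capsule was near (9.3, 2.9) before and (9.9, 3.2) after, so it travelled √(0.6² + 0.3²) ≈ 0.7 units.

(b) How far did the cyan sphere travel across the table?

1.1

The cyan sphere was near (6.2, 2.3) before and (5.3, 3.0) after, so it travelled √(0.9² + 0.7²) ≈ 1.1 units.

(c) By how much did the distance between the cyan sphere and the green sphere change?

-0.3

They were about 4.5 units apart before and 4.2 after — 0.3 units closer together.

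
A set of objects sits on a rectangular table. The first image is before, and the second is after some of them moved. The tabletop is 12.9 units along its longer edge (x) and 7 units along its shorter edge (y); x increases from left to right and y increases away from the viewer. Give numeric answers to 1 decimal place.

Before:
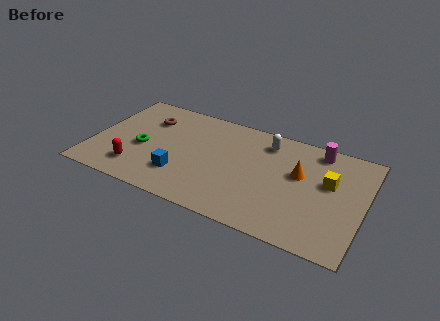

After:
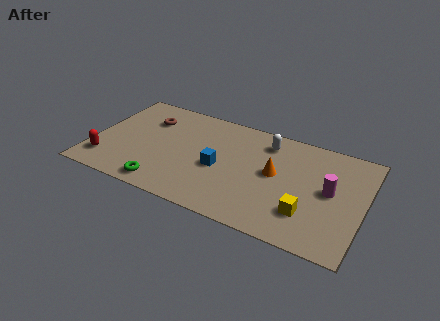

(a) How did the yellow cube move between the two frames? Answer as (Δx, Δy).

(-0.8, -2.3)

The yellow cube was at about (11.2, 4.2) and moved to about (10.4, 1.9).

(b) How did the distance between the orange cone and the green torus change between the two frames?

-1.7

Before: roughly 7.5 units apart; after: 5.8. That's 1.7 units closer together.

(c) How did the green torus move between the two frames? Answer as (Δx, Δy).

(1.3, -2.1)

The green torus started near (2.4, 3.0) and ended near (3.7, 0.9).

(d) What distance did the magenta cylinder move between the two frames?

2.5

The magenta cylinder was near (10.5, 6.1) before and (11.3, 3.7) after, so it travelled √(0.8² + 2.4²) ≈ 2.5 units.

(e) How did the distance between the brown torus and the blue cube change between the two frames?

+0.4

Before: roughly 3.8 units apart; after: 4.2. That's 0.4 units further apart.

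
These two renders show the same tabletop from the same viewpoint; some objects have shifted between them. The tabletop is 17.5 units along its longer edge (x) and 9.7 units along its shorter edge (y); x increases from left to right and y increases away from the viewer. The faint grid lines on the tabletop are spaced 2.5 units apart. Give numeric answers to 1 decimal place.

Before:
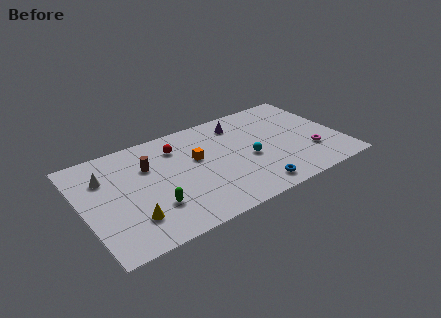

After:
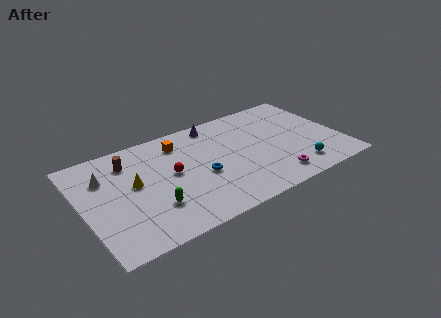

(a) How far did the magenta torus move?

3.1

The magenta torus moved from about (15.3, 2.9) to (12.5, 1.6), a distance of √(2.8² + 1.3²) ≈ 3.1.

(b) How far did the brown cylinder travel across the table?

1.6

The brown cylinder moved from about (4.6, 6.6) to (3.4, 7.6), a distance of √(1.2² + 1.0²) ≈ 1.6.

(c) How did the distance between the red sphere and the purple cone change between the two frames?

+0.5

They were about 4.4 units apart before and 4.9 after — 0.5 units further apart.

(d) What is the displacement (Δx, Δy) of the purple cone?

(-1.6, 0.7)

From the two frames, the purple cone sits at roughly (11.1, 7.9) before and (9.5, 8.6) after.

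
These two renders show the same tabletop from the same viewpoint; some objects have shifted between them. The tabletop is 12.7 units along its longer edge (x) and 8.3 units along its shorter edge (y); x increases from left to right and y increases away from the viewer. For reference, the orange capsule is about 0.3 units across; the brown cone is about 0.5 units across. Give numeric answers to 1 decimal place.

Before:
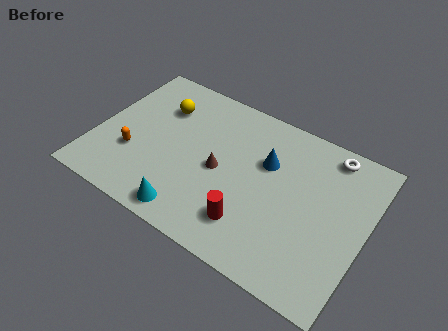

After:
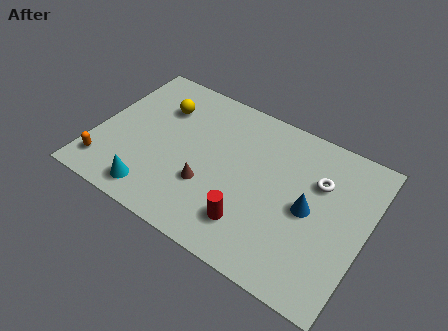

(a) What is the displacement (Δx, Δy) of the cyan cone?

(-1.8, 0.2)

The cyan cone started near (5.0, 1.0) and ended near (3.2, 1.2).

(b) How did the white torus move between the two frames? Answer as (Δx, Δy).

(-0.3, -1.7)

From the two frames, the white torus sits at roughly (10.6, 7.3) before and (10.3, 5.6) after.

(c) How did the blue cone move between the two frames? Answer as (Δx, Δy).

(2.2, -1.4)

The blue cone started near (7.9, 5.4) and ended near (10.1, 4.0).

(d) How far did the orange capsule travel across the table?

1.7

The orange capsule moved from about (1.9, 2.8) to (0.8, 1.5), a distance of √(1.1² + 1.3²) ≈ 1.7.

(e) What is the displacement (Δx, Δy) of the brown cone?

(-0.4, -1.1)

The brown cone was at about (5.9, 3.9) and moved to about (5.5, 2.8).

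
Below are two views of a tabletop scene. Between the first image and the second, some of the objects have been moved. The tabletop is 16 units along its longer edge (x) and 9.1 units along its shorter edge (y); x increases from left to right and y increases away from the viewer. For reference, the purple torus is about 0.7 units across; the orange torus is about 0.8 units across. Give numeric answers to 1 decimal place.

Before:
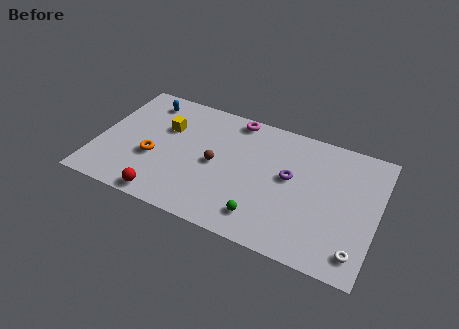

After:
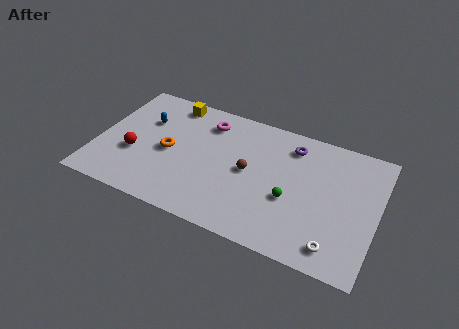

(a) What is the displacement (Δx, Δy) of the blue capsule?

(0.2, -1.5)

From the two frames, the blue capsule sits at roughly (2.3, 7.6) before and (2.5, 6.1) after.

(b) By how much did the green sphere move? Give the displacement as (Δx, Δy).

(1.4, 1.9)

From the two frames, the green sphere sits at roughly (9.8, 1.7) before and (11.2, 3.6) after.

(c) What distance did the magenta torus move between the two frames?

1.7

From (7.5, 8.2) to (6.0, 7.3), the magenta torus covered √(1.5² + 0.9²) ≈ 1.7 units.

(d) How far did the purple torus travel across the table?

2.3

The purple torus moved from about (11.0, 5.1) to (10.9, 7.4), a distance of √(0.1² + 2.3²) ≈ 2.3.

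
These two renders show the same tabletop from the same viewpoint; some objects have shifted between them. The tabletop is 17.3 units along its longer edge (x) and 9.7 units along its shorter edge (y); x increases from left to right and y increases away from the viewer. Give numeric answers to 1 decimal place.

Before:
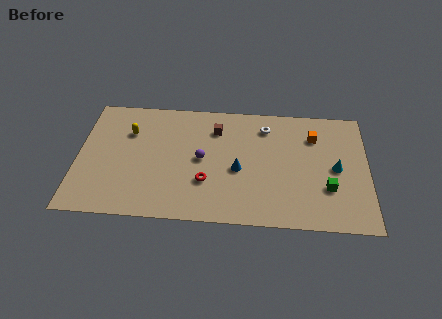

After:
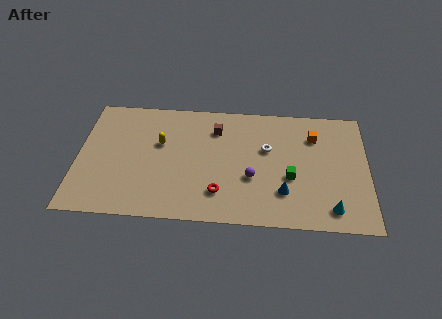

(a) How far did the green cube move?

2.3

From (14.9, 3.1) to (12.7, 3.8), the green cube covered √(2.2² + 0.7²) ≈ 2.3 units.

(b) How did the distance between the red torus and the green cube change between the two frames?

-2.7

Before: roughly 7.2 units apart; after: 4.5. That's 2.7 units closer together.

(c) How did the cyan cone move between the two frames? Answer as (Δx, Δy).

(-0.3, -3.2)

The cyan cone started near (15.4, 4.7) and ended near (15.1, 1.5).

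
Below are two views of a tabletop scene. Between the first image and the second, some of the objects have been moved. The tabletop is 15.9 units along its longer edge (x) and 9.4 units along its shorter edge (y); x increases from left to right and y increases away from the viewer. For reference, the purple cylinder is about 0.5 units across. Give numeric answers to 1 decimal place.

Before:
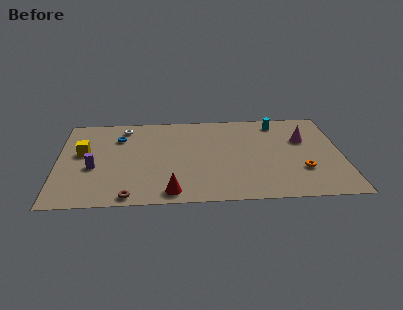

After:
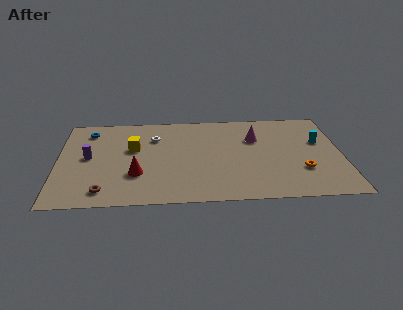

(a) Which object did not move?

the orange torus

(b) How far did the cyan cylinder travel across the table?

3.2

The cyan cylinder was near (12.4, 8.0) before and (14.7, 5.8) after, so it travelled √(2.3² + 2.2²) ≈ 3.2 units.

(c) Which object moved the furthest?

the cyan cylinder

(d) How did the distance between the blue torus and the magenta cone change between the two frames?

-0.9

Before: roughly 10.4 units apart; after: 9.5. That's 0.9 units closer together.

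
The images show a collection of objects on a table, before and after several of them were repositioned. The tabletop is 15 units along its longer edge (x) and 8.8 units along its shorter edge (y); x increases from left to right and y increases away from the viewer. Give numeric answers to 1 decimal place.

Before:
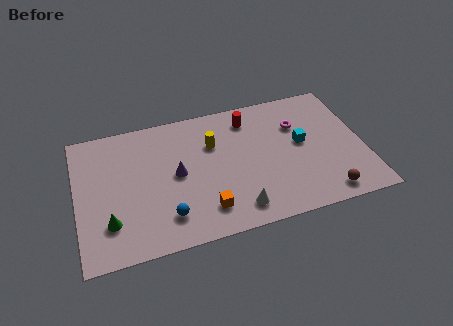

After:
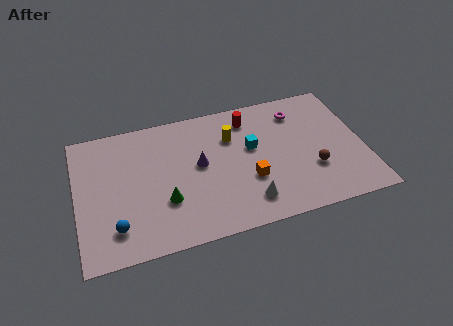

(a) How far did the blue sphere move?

2.6

The blue sphere was near (4.5, 1.9) before and (1.9, 1.9) after, so it travelled √(2.6² + 0.0²) ≈ 2.6 units.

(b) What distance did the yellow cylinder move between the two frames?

1.0

The yellow cylinder was near (7.2, 6.0) before and (8.2, 6.2) after, so it travelled √(1.0² + 0.2²) ≈ 1.0 units.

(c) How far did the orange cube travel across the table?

2.7

The orange cube was near (6.5, 1.8) before and (8.9, 3.1) after, so it travelled √(2.4² + 1.3²) ≈ 2.7 units.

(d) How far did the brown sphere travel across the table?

1.9

The brown sphere was near (12.7, 1.1) before and (12.2, 2.9) after, so it travelled √(0.5² + 1.8²) ≈ 1.9 units.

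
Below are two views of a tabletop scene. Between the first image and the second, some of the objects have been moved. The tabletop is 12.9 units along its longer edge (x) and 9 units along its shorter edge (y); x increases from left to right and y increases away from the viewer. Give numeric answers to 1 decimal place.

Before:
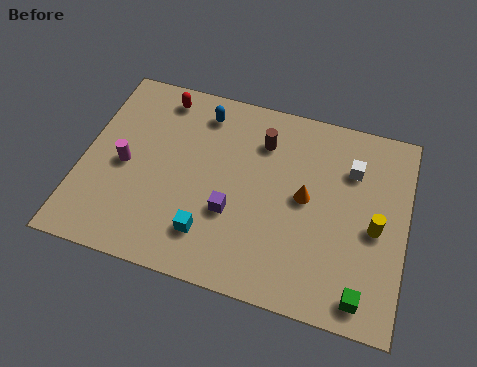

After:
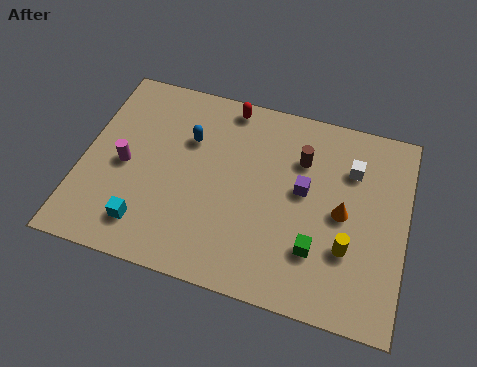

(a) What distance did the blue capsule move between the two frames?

1.5

The blue capsule was near (4.5, 7.5) before and (4.1, 6.1) after, so it travelled √(0.4² + 1.4²) ≈ 1.5 units.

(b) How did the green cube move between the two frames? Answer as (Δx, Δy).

(-1.9, 1.4)

The green cube started near (11.4, 1.1) and ended near (9.5, 2.5).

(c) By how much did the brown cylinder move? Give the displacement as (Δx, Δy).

(1.6, -0.4)

From the two frames, the brown cylinder sits at roughly (7.0, 6.8) before and (8.6, 6.4) after.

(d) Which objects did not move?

the magenta cylinder and the white cube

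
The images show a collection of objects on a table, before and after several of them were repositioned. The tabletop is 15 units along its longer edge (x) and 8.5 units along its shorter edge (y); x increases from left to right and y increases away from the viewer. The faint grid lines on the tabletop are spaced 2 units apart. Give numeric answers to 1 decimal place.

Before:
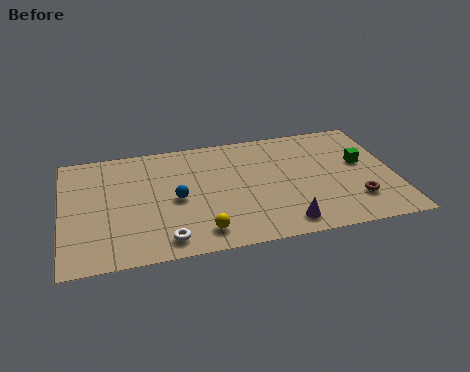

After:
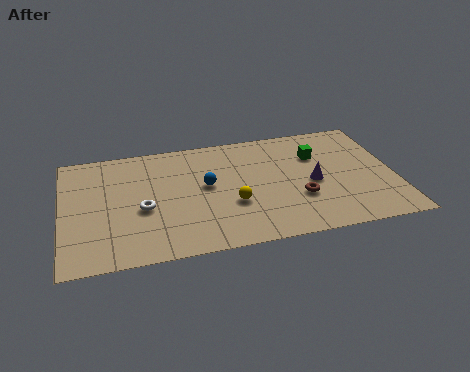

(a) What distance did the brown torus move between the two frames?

2.6

The brown torus moved from about (13.1, 2.2) to (10.6, 2.9), a distance of √(2.5² + 0.7²) ≈ 2.6.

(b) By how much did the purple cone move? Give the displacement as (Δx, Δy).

(1.5, 2.7)

The purple cone started near (9.8, 1.2) and ended near (11.3, 3.9).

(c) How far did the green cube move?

2.2

From (13.6, 4.9) to (11.6, 5.9), the green cube covered √(2.0² + 1.0²) ≈ 2.2 units.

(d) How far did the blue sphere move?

1.6

The blue sphere was near (5.1, 4.0) before and (6.5, 4.7) after, so it travelled √(1.4² + 0.7²) ≈ 1.6 units.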